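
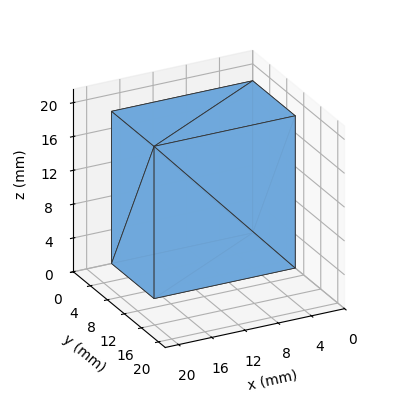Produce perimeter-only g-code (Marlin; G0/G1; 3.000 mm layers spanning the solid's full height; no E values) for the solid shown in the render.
Reading the render: the shape is a rectangular box, roughly 17 × 10 mm footprint and 18 mm tall (dimensions read to the nearest mm from the axis ticks). For the g-code, the solid's height is divided into equal slices at the stated Δz and each level perimeter traced with G1 moves after a G0 lift.

; perimeter-only toolpath
G21 ; units = mm
G90 ; absolute positioning
G28 ; home
; layer 1
G0 Z3.000
G0 X0.000 Y0.000
G1 X17.000 Y0.000
G1 X17.000 Y10.000
G1 X0.000 Y10.000
G1 X0.000 Y0.000
; layer 2
G0 Z6.000
G0 X0.000 Y0.000
G1 X17.000 Y0.000
G1 X17.000 Y10.000
G1 X0.000 Y10.000
G1 X0.000 Y0.000
; layer 3
G0 Z9.000
G0 X0.000 Y0.000
G1 X17.000 Y0.000
G1 X17.000 Y10.000
G1 X0.000 Y10.000
G1 X0.000 Y0.000
; layer 4
G0 Z12.000
G0 X0.000 Y0.000
G1 X17.000 Y0.000
G1 X17.000 Y10.000
G1 X0.000 Y10.000
G1 X0.000 Y0.000
; layer 5
G0 Z15.000
G0 X0.000 Y0.000
G1 X17.000 Y0.000
G1 X17.000 Y10.000
G1 X0.000 Y10.000
G1 X0.000 Y0.000
; layer 6
G0 Z18.000
G0 X0.000 Y0.000
G1 X17.000 Y0.000
G1 X17.000 Y10.000
G1 X0.000 Y10.000
G1 X0.000 Y0.000
M2 ; end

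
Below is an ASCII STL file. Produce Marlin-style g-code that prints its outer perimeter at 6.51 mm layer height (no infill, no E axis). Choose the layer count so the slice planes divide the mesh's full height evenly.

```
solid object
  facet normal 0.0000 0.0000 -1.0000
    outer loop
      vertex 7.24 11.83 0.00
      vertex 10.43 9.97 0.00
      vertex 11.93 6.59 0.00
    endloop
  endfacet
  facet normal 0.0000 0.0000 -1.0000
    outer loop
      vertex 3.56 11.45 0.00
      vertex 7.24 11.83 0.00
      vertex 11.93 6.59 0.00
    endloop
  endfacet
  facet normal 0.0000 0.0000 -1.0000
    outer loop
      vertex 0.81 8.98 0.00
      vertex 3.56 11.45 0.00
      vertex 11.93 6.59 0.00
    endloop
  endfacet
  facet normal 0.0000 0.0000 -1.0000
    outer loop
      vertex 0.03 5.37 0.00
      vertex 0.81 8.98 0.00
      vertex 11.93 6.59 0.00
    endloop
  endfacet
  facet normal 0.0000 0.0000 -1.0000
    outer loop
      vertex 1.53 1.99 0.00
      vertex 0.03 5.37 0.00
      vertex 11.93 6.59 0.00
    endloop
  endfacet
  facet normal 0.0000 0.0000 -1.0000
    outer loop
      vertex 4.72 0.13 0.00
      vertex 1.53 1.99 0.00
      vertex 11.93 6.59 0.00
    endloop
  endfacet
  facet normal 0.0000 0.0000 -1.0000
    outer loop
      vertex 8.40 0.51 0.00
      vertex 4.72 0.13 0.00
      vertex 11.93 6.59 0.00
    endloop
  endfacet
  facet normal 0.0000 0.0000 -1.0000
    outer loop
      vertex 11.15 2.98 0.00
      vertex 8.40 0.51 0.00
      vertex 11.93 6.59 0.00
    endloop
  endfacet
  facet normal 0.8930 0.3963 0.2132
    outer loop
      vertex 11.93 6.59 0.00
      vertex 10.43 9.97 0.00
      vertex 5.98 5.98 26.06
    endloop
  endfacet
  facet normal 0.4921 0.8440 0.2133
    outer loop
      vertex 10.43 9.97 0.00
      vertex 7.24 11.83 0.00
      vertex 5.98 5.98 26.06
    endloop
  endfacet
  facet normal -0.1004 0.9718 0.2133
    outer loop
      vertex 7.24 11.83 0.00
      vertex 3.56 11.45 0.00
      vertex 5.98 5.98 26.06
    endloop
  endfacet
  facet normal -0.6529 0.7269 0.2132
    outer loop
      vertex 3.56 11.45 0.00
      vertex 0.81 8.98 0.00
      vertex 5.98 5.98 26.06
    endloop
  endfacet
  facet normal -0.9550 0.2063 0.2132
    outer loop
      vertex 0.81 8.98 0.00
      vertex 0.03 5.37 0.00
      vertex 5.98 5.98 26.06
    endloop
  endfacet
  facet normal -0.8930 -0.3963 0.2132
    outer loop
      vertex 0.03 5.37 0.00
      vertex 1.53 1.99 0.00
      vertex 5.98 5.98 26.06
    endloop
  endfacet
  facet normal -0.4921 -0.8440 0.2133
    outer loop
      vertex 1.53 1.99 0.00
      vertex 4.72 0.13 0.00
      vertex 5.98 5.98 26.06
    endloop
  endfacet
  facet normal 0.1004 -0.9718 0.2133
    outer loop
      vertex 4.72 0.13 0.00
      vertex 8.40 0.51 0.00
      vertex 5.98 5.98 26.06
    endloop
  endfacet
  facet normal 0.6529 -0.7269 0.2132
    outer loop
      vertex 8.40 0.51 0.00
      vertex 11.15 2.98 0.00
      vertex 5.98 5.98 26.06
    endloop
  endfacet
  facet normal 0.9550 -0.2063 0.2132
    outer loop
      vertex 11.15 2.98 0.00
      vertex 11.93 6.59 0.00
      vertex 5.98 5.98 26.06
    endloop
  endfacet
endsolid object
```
; perimeter-only toolpath
G21 ; units = mm
G90 ; absolute positioning
G28 ; home
; layer 1
G0 Z6.51
G0 X10.44 Y6.44
G1 X9.32 Y8.97
G1 X6.92 Y10.37
G1 X4.17 Y10.08
G1 X2.10 Y8.23
G1 X1.52 Y5.52
G1 X2.64 Y2.99
G1 X5.04 Y1.59
G1 X7.80 Y1.88
G1 X9.86 Y3.73
G1 X10.44 Y6.44
; layer 2
G0 Z13.03
G0 X8.96 Y6.29
G1 X8.21 Y7.98
G1 X6.61 Y8.91
G1 X4.77 Y8.71
G1 X3.40 Y7.48
G1 X3.01 Y5.68
G1 X3.76 Y3.99
G1 X5.35 Y3.06
G1 X7.19 Y3.25
G1 X8.57 Y4.48
G1 X8.96 Y6.29
; layer 3
G0 Z19.54
G0 X7.47 Y6.13
G1 X7.09 Y6.98
G1 X6.29 Y7.44
G1 X5.38 Y7.35
G1 X4.69 Y6.73
G1 X4.49 Y5.83
G1 X4.87 Y4.98
G1 X5.67 Y4.52
G1 X6.59 Y4.61
G1 X7.27 Y5.23
G1 X7.47 Y6.13
M2 ; end

The solid is a regular 10-sided pyramid, base circumscribed radius ≈ 5.98 mm, apex at z ≈ 26.1 mm. Slicing at Δz = 6.51 mm — 4 equal slices spanning the solid's height, so layer i sits at z = i·h/4 — gives 3 non-empty perimeters. Each is a 10-segment closed polygon; G0 lifts to the layer z and rapids to the start vertex, then G1 traces the edges. The cross-section shrinks linearly with z (the slice at the apex is degenerate and omitted).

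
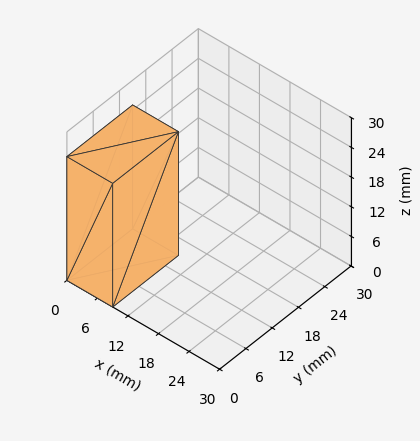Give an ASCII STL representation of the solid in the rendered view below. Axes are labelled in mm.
Reading the render: the shape is a rectangular box, roughly 9 × 15 mm footprint and 25 mm tall (dimensions read to the nearest mm from the axis ticks). For the STL, each face is triangulated and given an outward normal.

solid part
  facet normal 0.0000 0.0000 -1.0000
    outer loop
      vertex 9.000 15.000 0.000
      vertex 9.000 0.000 0.000
      vertex 0.000 0.000 0.000
    endloop
  endfacet
  facet normal 0.0000 0.0000 -1.0000
    outer loop
      vertex 0.000 15.000 0.000
      vertex 9.000 15.000 0.000
      vertex 0.000 0.000 0.000
    endloop
  endfacet
  facet normal 0.0000 0.0000 1.0000
    outer loop
      vertex 0.000 0.000 25.000
      vertex 9.000 0.000 25.000
      vertex 9.000 15.000 25.000
    endloop
  endfacet
  facet normal 0.0000 0.0000 1.0000
    outer loop
      vertex 0.000 0.000 25.000
      vertex 9.000 15.000 25.000
      vertex 0.000 15.000 25.000
    endloop
  endfacet
  facet normal 0.0000 -1.0000 0.0000
    outer loop
      vertex 0.000 0.000 0.000
      vertex 9.000 0.000 0.000
      vertex 9.000 0.000 25.000
    endloop
  endfacet
  facet normal 0.0000 -1.0000 0.0000
    outer loop
      vertex 0.000 0.000 0.000
      vertex 9.000 0.000 25.000
      vertex 0.000 0.000 25.000
    endloop
  endfacet
  facet normal 0.0000 1.0000 0.0000
    outer loop
      vertex 9.000 15.000 25.000
      vertex 9.000 15.000 0.000
      vertex 0.000 15.000 0.000
    endloop
  endfacet
  facet normal 0.0000 1.0000 0.0000
    outer loop
      vertex 0.000 15.000 25.000
      vertex 9.000 15.000 25.000
      vertex 0.000 15.000 0.000
    endloop
  endfacet
  facet normal -1.0000 0.0000 0.0000
    outer loop
      vertex 0.000 15.000 25.000
      vertex 0.000 15.000 0.000
      vertex 0.000 0.000 0.000
    endloop
  endfacet
  facet normal -1.0000 0.0000 0.0000
    outer loop
      vertex 0.000 0.000 25.000
      vertex 0.000 15.000 25.000
      vertex 0.000 0.000 0.000
    endloop
  endfacet
  facet normal 1.0000 0.0000 0.0000
    outer loop
      vertex 9.000 0.000 0.000
      vertex 9.000 15.000 0.000
      vertex 9.000 15.000 25.000
    endloop
  endfacet
  facet normal 1.0000 0.0000 0.0000
    outer loop
      vertex 9.000 0.000 0.000
      vertex 9.000 15.000 25.000
      vertex 9.000 0.000 25.000
    endloop
  endfacet
endsolid part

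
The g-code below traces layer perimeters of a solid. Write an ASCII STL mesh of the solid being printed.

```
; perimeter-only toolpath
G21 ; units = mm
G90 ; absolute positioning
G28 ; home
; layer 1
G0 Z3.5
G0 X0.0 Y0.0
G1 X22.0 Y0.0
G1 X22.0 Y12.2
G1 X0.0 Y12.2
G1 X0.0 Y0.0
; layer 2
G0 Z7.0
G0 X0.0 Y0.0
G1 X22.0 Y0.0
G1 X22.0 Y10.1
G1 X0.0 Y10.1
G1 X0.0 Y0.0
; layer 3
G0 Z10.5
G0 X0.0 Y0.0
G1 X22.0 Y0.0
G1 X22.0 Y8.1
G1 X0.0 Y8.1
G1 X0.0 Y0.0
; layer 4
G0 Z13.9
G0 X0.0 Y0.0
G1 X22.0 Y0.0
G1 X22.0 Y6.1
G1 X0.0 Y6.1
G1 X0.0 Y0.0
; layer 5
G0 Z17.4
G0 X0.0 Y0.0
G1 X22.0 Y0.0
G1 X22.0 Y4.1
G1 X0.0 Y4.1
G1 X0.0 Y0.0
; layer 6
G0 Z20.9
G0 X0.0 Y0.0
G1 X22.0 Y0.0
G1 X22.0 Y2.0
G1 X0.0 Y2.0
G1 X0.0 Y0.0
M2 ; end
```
solid part
  facet normal 0.0000 0.0000 -1.0000
    outer loop
      vertex 22.0 14.2 0.0
      vertex 22.0 0.0 0.0
      vertex 0.0 0.0 0.0
    endloop
  endfacet
  facet normal 0.0000 0.0000 -1.0000
    outer loop
      vertex 0.0 14.2 0.0
      vertex 22.0 14.2 0.0
      vertex 0.0 0.0 0.0
    endloop
  endfacet
  facet normal 0.0000 -1.0000 0.0000
    outer loop
      vertex 0.0 0.0 0.0
      vertex 22.0 0.0 0.0
      vertex 22.0 0.0 24.4
    endloop
  endfacet
  facet normal 0.0000 -1.0000 0.0000
    outer loop
      vertex 0.0 0.0 0.0
      vertex 22.0 0.0 24.4
      vertex 0.0 0.0 24.4
    endloop
  endfacet
  facet normal 0.0000 0.8643 0.5030
    outer loop
      vertex 0.0 0.0 24.4
      vertex 22.0 0.0 24.4
      vertex 22.0 14.2 0.0
    endloop
  endfacet
  facet normal 0.0000 0.8643 0.5030
    outer loop
      vertex 0.0 0.0 24.4
      vertex 22.0 14.2 0.0
      vertex 0.0 14.2 0.0
    endloop
  endfacet
  facet normal -1.0000 0.0000 0.0000
    outer loop
      vertex 0.0 0.0 24.4
      vertex 0.0 14.2 0.0
      vertex 0.0 0.0 0.0
    endloop
  endfacet
  facet normal 1.0000 0.0000 0.0000
    outer loop
      vertex 22.0 0.0 0.0
      vertex 22.0 14.2 0.0
      vertex 22.0 0.0 24.4
    endloop
  endfacet
endsolid part

The G0 Z moves step by Δz≈3.5 mm. The G1 loops shrink linearly with z, so the solid tapers from its base footprint up to z≈24.4. Closing with a flat bottom cap and the tapered top and triangulating gives 8 facets — a wedge (ramp): 22 × 14.2 mm base, rising to 24.4 mm along the y=0 edge and sloping linearly to z=0 at y=14.2.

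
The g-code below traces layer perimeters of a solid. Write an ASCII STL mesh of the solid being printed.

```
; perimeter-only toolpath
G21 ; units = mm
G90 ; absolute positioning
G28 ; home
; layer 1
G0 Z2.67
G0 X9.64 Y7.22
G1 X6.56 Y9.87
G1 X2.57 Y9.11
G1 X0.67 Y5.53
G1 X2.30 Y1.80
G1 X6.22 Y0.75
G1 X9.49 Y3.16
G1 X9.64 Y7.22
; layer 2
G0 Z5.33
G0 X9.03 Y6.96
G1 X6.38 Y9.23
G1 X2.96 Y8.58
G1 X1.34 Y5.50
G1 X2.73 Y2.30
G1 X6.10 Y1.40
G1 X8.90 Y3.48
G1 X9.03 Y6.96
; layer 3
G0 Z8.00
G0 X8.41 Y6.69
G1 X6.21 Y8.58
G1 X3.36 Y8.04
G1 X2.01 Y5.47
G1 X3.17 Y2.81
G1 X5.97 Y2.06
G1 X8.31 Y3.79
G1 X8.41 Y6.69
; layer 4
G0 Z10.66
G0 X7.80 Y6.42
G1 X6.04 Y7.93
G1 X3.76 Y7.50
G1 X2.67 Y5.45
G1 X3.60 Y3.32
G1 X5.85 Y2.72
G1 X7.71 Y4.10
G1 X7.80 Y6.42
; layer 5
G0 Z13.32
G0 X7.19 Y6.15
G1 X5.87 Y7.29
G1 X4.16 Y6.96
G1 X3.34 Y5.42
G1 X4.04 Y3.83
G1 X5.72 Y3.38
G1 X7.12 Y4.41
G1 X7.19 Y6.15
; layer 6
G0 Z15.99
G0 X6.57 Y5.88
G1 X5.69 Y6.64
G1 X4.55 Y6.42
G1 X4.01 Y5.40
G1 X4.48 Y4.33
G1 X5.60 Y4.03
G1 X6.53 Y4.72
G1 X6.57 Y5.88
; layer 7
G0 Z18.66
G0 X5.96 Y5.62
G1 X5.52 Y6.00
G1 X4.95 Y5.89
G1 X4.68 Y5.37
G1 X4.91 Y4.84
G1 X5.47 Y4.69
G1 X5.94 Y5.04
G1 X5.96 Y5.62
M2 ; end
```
solid part
  facet normal 0.0000 0.0000 -1.0000
    outer loop
      vertex 2.17 9.65 0.00
      vertex 6.73 10.52 0.00
      vertex 10.25 7.49 0.00
    endloop
  endfacet
  facet normal 0.0000 0.0000 -1.0000
    outer loop
      vertex 0.00 5.55 0.00
      vertex 2.17 9.65 0.00
      vertex 10.25 7.49 0.00
    endloop
  endfacet
  facet normal 0.0000 0.0000 -1.0000
    outer loop
      vertex 1.86 1.29 0.00
      vertex 0.00 5.55 0.00
      vertex 10.25 7.49 0.00
    endloop
  endfacet
  facet normal 0.0000 0.0000 -1.0000
    outer loop
      vertex 6.35 0.09 0.00
      vertex 1.86 1.29 0.00
      vertex 10.25 7.49 0.00
    endloop
  endfacet
  facet normal 0.0000 0.0000 -1.0000
    outer loop
      vertex 10.08 2.85 0.00
      vertex 6.35 0.09 0.00
      vertex 10.25 7.49 0.00
    endloop
  endfacet
  facet normal 0.6363 0.7392 0.2205
    outer loop
      vertex 10.25 7.49 0.00
      vertex 6.73 10.52 0.00
      vertex 5.35 5.35 21.32
    endloop
  endfacet
  facet normal -0.1828 0.9581 0.2205
    outer loop
      vertex 6.73 10.52 0.00
      vertex 2.17 9.65 0.00
      vertex 5.35 5.35 21.32
    endloop
  endfacet
  facet normal -0.8621 0.4563 0.2206
    outer loop
      vertex 2.17 9.65 0.00
      vertex 0.00 5.55 0.00
      vertex 5.35 5.35 21.32
    endloop
  endfacet
  facet normal -0.8939 -0.3903 0.2206
    outer loop
      vertex 0.00 5.55 0.00
      vertex 1.86 1.29 0.00
      vertex 5.35 5.35 21.32
    endloop
  endfacet
  facet normal -0.2518 -0.9423 0.2207
    outer loop
      vertex 1.86 1.29 0.00
      vertex 6.35 0.09 0.00
      vertex 5.35 5.35 21.32
    endloop
  endfacet
  facet normal 0.5802 -0.7840 0.2206
    outer loop
      vertex 6.35 0.09 0.00
      vertex 10.08 2.85 0.00
      vertex 5.35 5.35 21.32
    endloop
  endfacet
  facet normal 0.9747 -0.0357 0.2204
    outer loop
      vertex 10.08 2.85 0.00
      vertex 10.25 7.49 0.00
      vertex 5.35 5.35 21.32
    endloop
  endfacet
endsolid part

The G0 Z moves step by Δz≈2.67 mm. The G1 loops shrink linearly with z, so the solid tapers from its base footprint up to z≈21.3. Closing with a flat bottom cap and the tapered top and triangulating gives 12 facets — a regular 7-sided pyramid, base circumscribed radius ≈ 5.35 mm, apex at z ≈ 21.3 mm.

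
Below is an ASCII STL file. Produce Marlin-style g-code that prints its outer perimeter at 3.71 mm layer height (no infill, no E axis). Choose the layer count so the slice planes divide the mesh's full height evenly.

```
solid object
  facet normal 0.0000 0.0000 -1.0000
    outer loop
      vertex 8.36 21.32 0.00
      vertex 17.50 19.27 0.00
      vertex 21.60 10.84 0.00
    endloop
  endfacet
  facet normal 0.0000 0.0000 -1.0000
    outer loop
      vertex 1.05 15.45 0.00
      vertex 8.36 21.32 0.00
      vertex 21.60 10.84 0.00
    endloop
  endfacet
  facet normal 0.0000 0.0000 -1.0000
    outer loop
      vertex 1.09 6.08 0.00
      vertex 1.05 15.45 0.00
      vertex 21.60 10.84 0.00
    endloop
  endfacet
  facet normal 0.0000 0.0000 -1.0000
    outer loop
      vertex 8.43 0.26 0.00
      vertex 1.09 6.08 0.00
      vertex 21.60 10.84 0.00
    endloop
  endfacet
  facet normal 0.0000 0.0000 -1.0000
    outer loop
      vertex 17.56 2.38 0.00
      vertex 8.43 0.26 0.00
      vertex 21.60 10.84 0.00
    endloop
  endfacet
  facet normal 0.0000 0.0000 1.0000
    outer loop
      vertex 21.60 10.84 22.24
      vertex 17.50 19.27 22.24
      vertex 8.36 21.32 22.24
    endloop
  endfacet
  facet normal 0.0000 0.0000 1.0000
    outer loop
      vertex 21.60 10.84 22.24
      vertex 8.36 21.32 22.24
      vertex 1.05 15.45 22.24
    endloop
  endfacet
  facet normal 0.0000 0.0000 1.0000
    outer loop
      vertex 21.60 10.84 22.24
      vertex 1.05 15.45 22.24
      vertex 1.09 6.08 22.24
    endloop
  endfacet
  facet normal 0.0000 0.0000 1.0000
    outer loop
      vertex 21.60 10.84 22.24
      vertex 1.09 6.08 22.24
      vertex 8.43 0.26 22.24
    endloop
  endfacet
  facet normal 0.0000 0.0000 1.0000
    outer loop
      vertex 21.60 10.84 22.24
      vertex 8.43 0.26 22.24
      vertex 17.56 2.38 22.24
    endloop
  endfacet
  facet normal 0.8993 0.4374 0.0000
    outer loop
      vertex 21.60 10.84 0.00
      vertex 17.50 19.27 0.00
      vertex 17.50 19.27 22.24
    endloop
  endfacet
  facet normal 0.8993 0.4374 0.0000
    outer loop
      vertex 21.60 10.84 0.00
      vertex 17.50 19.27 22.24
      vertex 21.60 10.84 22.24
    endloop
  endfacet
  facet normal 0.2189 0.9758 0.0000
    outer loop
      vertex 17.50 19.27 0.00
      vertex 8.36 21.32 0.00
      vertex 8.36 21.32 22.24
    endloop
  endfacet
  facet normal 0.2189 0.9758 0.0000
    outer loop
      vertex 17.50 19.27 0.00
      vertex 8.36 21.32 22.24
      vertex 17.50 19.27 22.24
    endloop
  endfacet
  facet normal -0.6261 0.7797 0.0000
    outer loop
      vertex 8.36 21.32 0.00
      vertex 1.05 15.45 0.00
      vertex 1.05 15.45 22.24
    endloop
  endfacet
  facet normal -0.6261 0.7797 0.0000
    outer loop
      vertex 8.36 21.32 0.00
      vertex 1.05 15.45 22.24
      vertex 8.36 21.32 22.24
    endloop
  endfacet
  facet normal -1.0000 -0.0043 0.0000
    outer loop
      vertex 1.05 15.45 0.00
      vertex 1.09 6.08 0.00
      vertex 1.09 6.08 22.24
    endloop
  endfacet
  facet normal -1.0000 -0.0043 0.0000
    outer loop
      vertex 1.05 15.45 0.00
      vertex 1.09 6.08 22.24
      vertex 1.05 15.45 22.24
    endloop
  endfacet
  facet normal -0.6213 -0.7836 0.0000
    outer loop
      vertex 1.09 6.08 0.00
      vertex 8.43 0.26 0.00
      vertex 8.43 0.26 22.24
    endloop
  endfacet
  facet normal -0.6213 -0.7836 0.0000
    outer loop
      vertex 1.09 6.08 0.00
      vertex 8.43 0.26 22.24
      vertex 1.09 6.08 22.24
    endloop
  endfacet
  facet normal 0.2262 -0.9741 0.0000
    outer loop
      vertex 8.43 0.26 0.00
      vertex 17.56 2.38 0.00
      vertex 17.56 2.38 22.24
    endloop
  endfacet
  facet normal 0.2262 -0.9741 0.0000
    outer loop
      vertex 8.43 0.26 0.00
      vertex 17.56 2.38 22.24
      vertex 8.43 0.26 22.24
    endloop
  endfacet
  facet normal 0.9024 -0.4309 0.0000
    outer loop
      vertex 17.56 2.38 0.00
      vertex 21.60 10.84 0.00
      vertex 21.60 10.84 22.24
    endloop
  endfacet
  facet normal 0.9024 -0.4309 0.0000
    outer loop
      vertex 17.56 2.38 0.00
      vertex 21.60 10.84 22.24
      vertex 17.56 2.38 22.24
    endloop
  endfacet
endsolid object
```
; perimeter-only toolpath
G21 ; units = mm
G90 ; absolute positioning
G28 ; home
; layer 1
G0 Z3.71
G0 X21.60 Y10.84
G1 X17.50 Y19.27
G1 X8.36 Y21.32
G1 X1.05 Y15.45
G1 X1.09 Y6.08
G1 X8.43 Y0.26
G1 X17.56 Y2.38
G1 X21.60 Y10.84
; layer 2
G0 Z7.41
G0 X21.60 Y10.84
G1 X17.50 Y19.27
G1 X8.36 Y21.32
G1 X1.05 Y15.45
G1 X1.09 Y6.08
G1 X8.43 Y0.26
G1 X17.56 Y2.38
G1 X21.60 Y10.84
; layer 3
G0 Z11.12
G0 X21.60 Y10.84
G1 X17.50 Y19.27
G1 X8.36 Y21.32
G1 X1.05 Y15.45
G1 X1.09 Y6.08
G1 X8.43 Y0.26
G1 X17.56 Y2.38
G1 X21.60 Y10.84
; layer 4
G0 Z14.83
G0 X21.60 Y10.84
G1 X17.50 Y19.27
G1 X8.36 Y21.32
G1 X1.05 Y15.45
G1 X1.09 Y6.08
G1 X8.43 Y0.26
G1 X17.56 Y2.38
G1 X21.60 Y10.84
; layer 5
G0 Z18.53
G0 X21.60 Y10.84
G1 X17.50 Y19.27
G1 X8.36 Y21.32
G1 X1.05 Y15.45
G1 X1.09 Y6.08
G1 X8.43 Y0.26
G1 X17.56 Y2.38
G1 X21.60 Y10.84
; layer 6
G0 Z22.24
G0 X21.60 Y10.84
G1 X17.50 Y19.27
G1 X8.36 Y21.32
G1 X1.05 Y15.45
G1 X1.09 Y6.08
G1 X8.43 Y0.26
G1 X17.56 Y2.38
G1 X21.60 Y10.84
M2 ; end

The solid is a regular 7-sided prism (a cylinder approximated with 7 flat sides), circumscribed radius ≈ 10.8 mm, height ≈ 22.2 mm. Slicing at Δz = 3.71 mm — 6 equal slices spanning the solid's height, so layer i sits at z = i·h/6 — gives 6 non-empty perimeters. Each is a 7-segment closed polygon; G0 lifts to the layer z and rapids to the start vertex, then G1 traces the edges.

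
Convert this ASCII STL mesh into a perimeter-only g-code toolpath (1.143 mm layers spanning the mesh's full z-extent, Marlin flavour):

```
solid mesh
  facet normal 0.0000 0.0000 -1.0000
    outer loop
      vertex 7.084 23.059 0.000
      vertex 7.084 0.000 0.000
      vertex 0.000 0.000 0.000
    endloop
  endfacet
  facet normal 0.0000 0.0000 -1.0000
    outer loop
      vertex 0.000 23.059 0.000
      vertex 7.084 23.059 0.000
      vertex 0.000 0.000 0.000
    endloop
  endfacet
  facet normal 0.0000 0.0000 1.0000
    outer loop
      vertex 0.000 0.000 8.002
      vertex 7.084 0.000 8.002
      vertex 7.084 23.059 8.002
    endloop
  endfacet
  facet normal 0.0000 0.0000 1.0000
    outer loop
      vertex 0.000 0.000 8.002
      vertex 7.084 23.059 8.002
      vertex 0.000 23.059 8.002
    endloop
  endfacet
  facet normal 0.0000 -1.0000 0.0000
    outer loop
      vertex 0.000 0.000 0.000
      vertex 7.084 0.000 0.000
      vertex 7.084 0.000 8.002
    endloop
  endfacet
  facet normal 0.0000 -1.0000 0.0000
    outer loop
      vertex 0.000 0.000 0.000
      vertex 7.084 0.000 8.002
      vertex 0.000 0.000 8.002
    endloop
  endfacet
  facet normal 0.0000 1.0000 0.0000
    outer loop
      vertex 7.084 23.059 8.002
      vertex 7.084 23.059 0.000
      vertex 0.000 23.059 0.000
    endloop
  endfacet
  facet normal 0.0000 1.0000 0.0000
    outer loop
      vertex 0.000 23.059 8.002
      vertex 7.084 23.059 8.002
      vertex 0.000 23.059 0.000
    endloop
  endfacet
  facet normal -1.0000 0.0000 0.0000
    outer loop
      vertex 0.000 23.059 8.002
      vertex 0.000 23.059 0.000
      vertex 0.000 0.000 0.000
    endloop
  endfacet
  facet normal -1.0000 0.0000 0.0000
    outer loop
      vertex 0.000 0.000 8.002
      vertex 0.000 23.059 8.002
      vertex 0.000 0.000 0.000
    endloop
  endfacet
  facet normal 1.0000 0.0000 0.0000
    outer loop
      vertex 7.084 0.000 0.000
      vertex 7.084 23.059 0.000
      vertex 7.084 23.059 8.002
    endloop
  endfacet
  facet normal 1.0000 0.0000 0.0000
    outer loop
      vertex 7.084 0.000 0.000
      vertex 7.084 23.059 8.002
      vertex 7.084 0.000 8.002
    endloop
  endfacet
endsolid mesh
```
; perimeter-only toolpath
G21 ; units = mm
G90 ; absolute positioning
G28 ; home
; layer 1
G0 Z1.143
G0 X0.000 Y0.000
G1 X7.084 Y0.000
G1 X7.084 Y23.059
G1 X0.000 Y23.059
G1 X0.000 Y0.000
; layer 2
G0 Z2.286
G0 X0.000 Y0.000
G1 X7.084 Y0.000
G1 X7.084 Y23.059
G1 X0.000 Y23.059
G1 X0.000 Y0.000
; layer 3
G0 Z3.429
G0 X0.000 Y0.000
G1 X7.084 Y0.000
G1 X7.084 Y23.059
G1 X0.000 Y23.059
G1 X0.000 Y0.000
; layer 4
G0 Z4.573
G0 X0.000 Y0.000
G1 X7.084 Y0.000
G1 X7.084 Y23.059
G1 X0.000 Y23.059
G1 X0.000 Y0.000
; layer 5
G0 Z5.716
G0 X0.000 Y0.000
G1 X7.084 Y0.000
G1 X7.084 Y23.059
G1 X0.000 Y23.059
G1 X0.000 Y0.000
; layer 6
G0 Z6.859
G0 X0.000 Y0.000
G1 X7.084 Y0.000
G1 X7.084 Y23.059
G1 X0.000 Y23.059
G1 X0.000 Y0.000
; layer 7
G0 Z8.002
G0 X0.000 Y0.000
G1 X7.084 Y0.000
G1 X7.084 Y23.059
G1 X0.000 Y23.059
G1 X0.000 Y0.000
M2 ; end

The solid is a rectangular box, roughly 7.08 × 23.1 mm footprint and 8 mm tall. Slicing at Δz = 1.143 mm — 7 equal slices spanning the solid's height, so layer i sits at z = i·h/7 — gives 7 non-empty perimeters. Each is a 4-segment closed polygon; G0 lifts to the layer z and rapids to the start vertex, then G1 traces the edges.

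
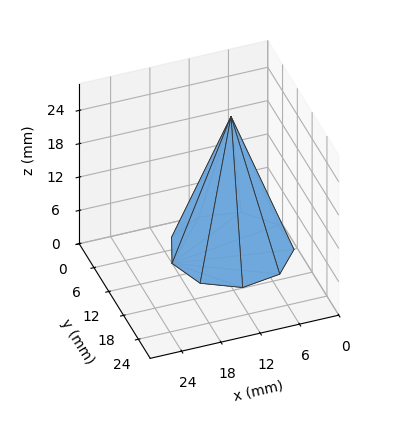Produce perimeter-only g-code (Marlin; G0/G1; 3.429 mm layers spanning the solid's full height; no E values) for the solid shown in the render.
Reading the render: the shape is a regular 9-sided pyramid, base circumscribed radius ≈ 9 mm, apex at z ≈ 24 mm (dimensions read to the nearest mm from the axis ticks). For the g-code, the solid's height is divided into equal slices at the stated Δz and each level perimeter traced with G1 moves after a G0 lift.

; perimeter-only toolpath
G21 ; units = mm
G90 ; absolute positioning
G28 ; home
; layer 1
G0 Z3.429
G0 X16.714 Y9.000
G1 X14.909 Y13.959
G1 X10.340 Y16.597
G1 X5.143 Y15.681
G1 X1.751 Y11.638
G1 X1.751 Y6.362
G1 X5.143 Y2.319
G1 X10.340 Y1.403
G1 X14.909 Y4.041
G1 X16.714 Y9.000
; layer 2
G0 Z6.857
G0 X15.429 Y9.000
G1 X13.924 Y13.132
G1 X10.116 Y15.331
G1 X5.786 Y14.567
G1 X2.959 Y11.199
G1 X2.959 Y6.801
G1 X5.786 Y3.433
G1 X10.116 Y2.669
G1 X13.924 Y4.868
G1 X15.429 Y9.000
; layer 3
G0 Z10.286
G0 X14.143 Y9.000
G1 X12.939 Y12.306
G1 X9.893 Y14.065
G1 X6.429 Y13.454
G1 X4.167 Y10.759
G1 X4.167 Y7.241
G1 X6.429 Y4.546
G1 X9.893 Y3.935
G1 X12.939 Y5.694
G1 X14.143 Y9.000
; layer 4
G0 Z13.714
G0 X12.857 Y9.000
G1 X11.955 Y11.479
G1 X9.670 Y12.798
G1 X7.071 Y12.340
G1 X5.376 Y10.319
G1 X5.376 Y7.681
G1 X7.071 Y5.660
G1 X9.670 Y5.202
G1 X11.955 Y6.521
G1 X12.857 Y9.000
; layer 5
G0 Z17.143
G0 X11.571 Y9.000
G1 X10.970 Y10.653
G1 X9.447 Y11.532
G1 X7.714 Y11.227
G1 X6.584 Y9.879
G1 X6.584 Y8.121
G1 X7.714 Y6.773
G1 X9.447 Y6.468
G1 X10.970 Y7.347
G1 X11.571 Y9.000
; layer 6
G0 Z20.571
G0 X10.286 Y9.000
G1 X9.985 Y9.826
G1 X9.223 Y10.266
G1 X8.357 Y10.113
G1 X7.792 Y9.440
G1 X7.792 Y8.560
G1 X8.357 Y7.887
G1 X9.223 Y7.734
G1 X9.985 Y8.174
G1 X10.286 Y9.000
M2 ; end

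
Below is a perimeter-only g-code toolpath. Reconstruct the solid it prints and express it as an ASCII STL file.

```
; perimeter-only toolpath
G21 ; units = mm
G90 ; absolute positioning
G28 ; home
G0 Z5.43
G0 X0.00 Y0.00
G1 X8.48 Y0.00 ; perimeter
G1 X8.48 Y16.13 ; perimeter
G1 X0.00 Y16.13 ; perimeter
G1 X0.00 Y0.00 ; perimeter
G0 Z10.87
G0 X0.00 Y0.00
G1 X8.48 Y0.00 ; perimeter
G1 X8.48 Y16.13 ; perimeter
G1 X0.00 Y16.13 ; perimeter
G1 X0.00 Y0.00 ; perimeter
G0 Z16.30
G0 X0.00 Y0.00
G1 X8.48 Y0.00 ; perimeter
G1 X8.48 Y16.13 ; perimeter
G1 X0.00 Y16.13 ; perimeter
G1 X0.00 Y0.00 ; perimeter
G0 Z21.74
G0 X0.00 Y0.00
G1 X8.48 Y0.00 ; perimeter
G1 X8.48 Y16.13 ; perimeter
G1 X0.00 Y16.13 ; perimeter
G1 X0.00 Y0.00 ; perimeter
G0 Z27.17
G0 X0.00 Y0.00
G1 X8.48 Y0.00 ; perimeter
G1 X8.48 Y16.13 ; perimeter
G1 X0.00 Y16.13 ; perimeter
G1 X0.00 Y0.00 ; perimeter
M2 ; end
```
solid part
  facet normal 0.0000 0.0000 -1.0000
    outer loop
      vertex 8.48 16.13 0.00
      vertex 8.48 0.00 0.00
      vertex 0.00 0.00 0.00
    endloop
  endfacet
  facet normal 0.0000 0.0000 -1.0000
    outer loop
      vertex 0.00 16.13 0.00
      vertex 8.48 16.13 0.00
      vertex 0.00 0.00 0.00
    endloop
  endfacet
  facet normal 0.0000 0.0000 1.0000
    outer loop
      vertex 0.00 0.00 27.17
      vertex 8.48 0.00 27.17
      vertex 8.48 16.13 27.17
    endloop
  endfacet
  facet normal 0.0000 0.0000 1.0000
    outer loop
      vertex 0.00 0.00 27.17
      vertex 8.48 16.13 27.17
      vertex 0.00 16.13 27.17
    endloop
  endfacet
  facet normal 0.0000 -1.0000 0.0000
    outer loop
      vertex 0.00 0.00 0.00
      vertex 8.48 0.00 0.00
      vertex 8.48 0.00 27.17
    endloop
  endfacet
  facet normal 0.0000 -1.0000 0.0000
    outer loop
      vertex 0.00 0.00 0.00
      vertex 8.48 0.00 27.17
      vertex 0.00 0.00 27.17
    endloop
  endfacet
  facet normal 0.0000 1.0000 0.0000
    outer loop
      vertex 8.48 16.13 27.17
      vertex 8.48 16.13 0.00
      vertex 0.00 16.13 0.00
    endloop
  endfacet
  facet normal 0.0000 1.0000 0.0000
    outer loop
      vertex 0.00 16.13 27.17
      vertex 8.48 16.13 27.17
      vertex 0.00 16.13 0.00
    endloop
  endfacet
  facet normal -1.0000 0.0000 0.0000
    outer loop
      vertex 0.00 16.13 27.17
      vertex 0.00 16.13 0.00
      vertex 0.00 0.00 0.00
    endloop
  endfacet
  facet normal -1.0000 0.0000 0.0000
    outer loop
      vertex 0.00 0.00 27.17
      vertex 0.00 16.13 27.17
      vertex 0.00 0.00 0.00
    endloop
  endfacet
  facet normal 1.0000 0.0000 0.0000
    outer loop
      vertex 8.48 0.00 0.00
      vertex 8.48 16.13 0.00
      vertex 8.48 16.13 27.17
    endloop
  endfacet
  facet normal 1.0000 0.0000 0.0000
    outer loop
      vertex 8.48 0.00 0.00
      vertex 8.48 16.13 27.17
      vertex 8.48 0.00 27.17
    endloop
  endfacet
endsolid part

The G0 Z moves step by Δz≈5.43 mm. Every layer's G1 loop is the same polygon, so the solid is a straight extrusion of it from z=0 to z≈27.2. Closing with flat bottom and top caps and triangulating gives 12 facets — a rectangular box, roughly 8.48 × 16.1 mm footprint and 27.2 mm tall.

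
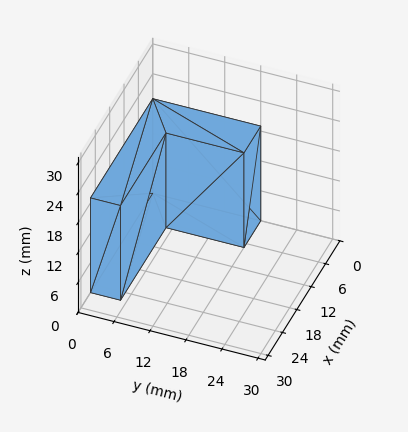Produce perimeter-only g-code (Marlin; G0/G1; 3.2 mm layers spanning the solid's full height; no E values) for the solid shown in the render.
Reading the render: the shape is an L-shaped prism: outer 26 × 18 mm, arm thicknesses ≈ 5 mm (horizontal) and 7 mm (vertical), extruded 19 mm in z (dimensions read to the nearest mm from the axis ticks). For the g-code, the solid's height is divided into equal slices at the stated Δz and each level perimeter traced with G1 moves after a G0 lift.

; perimeter-only toolpath
G21 ; units = mm
G90 ; absolute positioning
G28 ; home
; layer 1
G0 Z3.2
G0 X0.0 Y0.0
G1 X26.0 Y0.0
G1 X26.0 Y5.0
G1 X7.0 Y5.0
G1 X7.0 Y18.0
G1 X0.0 Y18.0
G1 X0.0 Y0.0
; layer 2
G0 Z6.3
G0 X0.0 Y0.0
G1 X26.0 Y0.0
G1 X26.0 Y5.0
G1 X7.0 Y5.0
G1 X7.0 Y18.0
G1 X0.0 Y18.0
G1 X0.0 Y0.0
; layer 3
G0 Z9.5
G0 X0.0 Y0.0
G1 X26.0 Y0.0
G1 X26.0 Y5.0
G1 X7.0 Y5.0
G1 X7.0 Y18.0
G1 X0.0 Y18.0
G1 X0.0 Y0.0
; layer 4
G0 Z12.7
G0 X0.0 Y0.0
G1 X26.0 Y0.0
G1 X26.0 Y5.0
G1 X7.0 Y5.0
G1 X7.0 Y18.0
G1 X0.0 Y18.0
G1 X0.0 Y0.0
; layer 5
G0 Z15.8
G0 X0.0 Y0.0
G1 X26.0 Y0.0
G1 X26.0 Y5.0
G1 X7.0 Y5.0
G1 X7.0 Y18.0
G1 X0.0 Y18.0
G1 X0.0 Y0.0
; layer 6
G0 Z19.0
G0 X0.0 Y0.0
G1 X26.0 Y0.0
G1 X26.0 Y5.0
G1 X7.0 Y5.0
G1 X7.0 Y18.0
G1 X0.0 Y18.0
G1 X0.0 Y0.0
M2 ; end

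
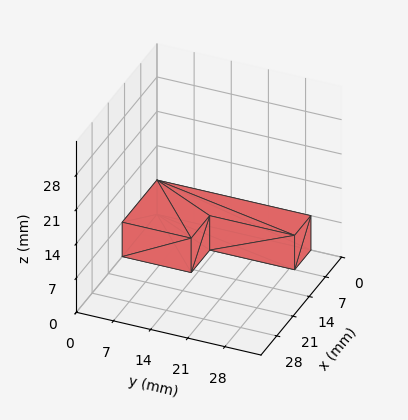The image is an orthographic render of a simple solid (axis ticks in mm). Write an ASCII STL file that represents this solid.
Reading the render: the shape is an L-shaped prism: outer 15 × 29 mm, arm thicknesses ≈ 13 mm (horizontal) and 7 mm (vertical), extruded 7 mm in z (dimensions read to the nearest mm from the axis ticks). For the STL, each face is triangulated and given an outward normal.

solid part
  facet normal 0.0000 0.0000 -1.0000
    outer loop
      vertex 15.000 13.000 0.000
      vertex 15.000 0.000 0.000
      vertex 0.000 0.000 0.000
    endloop
  endfacet
  facet normal 0.0000 0.0000 -1.0000
    outer loop
      vertex 7.000 13.000 0.000
      vertex 15.000 13.000 0.000
      vertex 0.000 0.000 0.000
    endloop
  endfacet
  facet normal 0.0000 0.0000 -1.0000
    outer loop
      vertex 7.000 29.000 0.000
      vertex 7.000 13.000 0.000
      vertex 0.000 0.000 0.000
    endloop
  endfacet
  facet normal 0.0000 0.0000 -1.0000
    outer loop
      vertex 0.000 29.000 0.000
      vertex 7.000 29.000 0.000
      vertex 0.000 0.000 0.000
    endloop
  endfacet
  facet normal 0.0000 0.0000 1.0000
    outer loop
      vertex 0.000 0.000 7.000
      vertex 15.000 0.000 7.000
      vertex 15.000 13.000 7.000
    endloop
  endfacet
  facet normal 0.0000 0.0000 1.0000
    outer loop
      vertex 0.000 0.000 7.000
      vertex 15.000 13.000 7.000
      vertex 7.000 13.000 7.000
    endloop
  endfacet
  facet normal 0.0000 0.0000 1.0000
    outer loop
      vertex 0.000 0.000 7.000
      vertex 7.000 13.000 7.000
      vertex 7.000 29.000 7.000
    endloop
  endfacet
  facet normal 0.0000 0.0000 1.0000
    outer loop
      vertex 0.000 0.000 7.000
      vertex 7.000 29.000 7.000
      vertex 0.000 29.000 7.000
    endloop
  endfacet
  facet normal 0.0000 -1.0000 0.0000
    outer loop
      vertex 0.000 0.000 0.000
      vertex 15.000 0.000 0.000
      vertex 15.000 0.000 7.000
    endloop
  endfacet
  facet normal 0.0000 -1.0000 0.0000
    outer loop
      vertex 0.000 0.000 0.000
      vertex 15.000 0.000 7.000
      vertex 0.000 0.000 7.000
    endloop
  endfacet
  facet normal 1.0000 0.0000 0.0000
    outer loop
      vertex 15.000 0.000 0.000
      vertex 15.000 13.000 0.000
      vertex 15.000 13.000 7.000
    endloop
  endfacet
  facet normal 1.0000 0.0000 0.0000
    outer loop
      vertex 15.000 0.000 0.000
      vertex 15.000 13.000 7.000
      vertex 15.000 0.000 7.000
    endloop
  endfacet
  facet normal 0.0000 1.0000 0.0000
    outer loop
      vertex 15.000 13.000 0.000
      vertex 7.000 13.000 0.000
      vertex 7.000 13.000 7.000
    endloop
  endfacet
  facet normal 0.0000 1.0000 0.0000
    outer loop
      vertex 15.000 13.000 0.000
      vertex 7.000 13.000 7.000
      vertex 15.000 13.000 7.000
    endloop
  endfacet
  facet normal 1.0000 0.0000 0.0000
    outer loop
      vertex 7.000 13.000 0.000
      vertex 7.000 29.000 0.000
      vertex 7.000 29.000 7.000
    endloop
  endfacet
  facet normal 1.0000 0.0000 0.0000
    outer loop
      vertex 7.000 13.000 0.000
      vertex 7.000 29.000 7.000
      vertex 7.000 13.000 7.000
    endloop
  endfacet
  facet normal 0.0000 1.0000 0.0000
    outer loop
      vertex 7.000 29.000 0.000
      vertex 0.000 29.000 0.000
      vertex 0.000 29.000 7.000
    endloop
  endfacet
  facet normal 0.0000 1.0000 0.0000
    outer loop
      vertex 7.000 29.000 0.000
      vertex 0.000 29.000 7.000
      vertex 7.000 29.000 7.000
    endloop
  endfacet
  facet normal -1.0000 0.0000 0.0000
    outer loop
      vertex 0.000 29.000 0.000
      vertex 0.000 0.000 0.000
      vertex 0.000 0.000 7.000
    endloop
  endfacet
  facet normal -1.0000 0.0000 0.0000
    outer loop
      vertex 0.000 29.000 0.000
      vertex 0.000 0.000 7.000
      vertex 0.000 29.000 7.000
    endloop
  endfacet
endsolid part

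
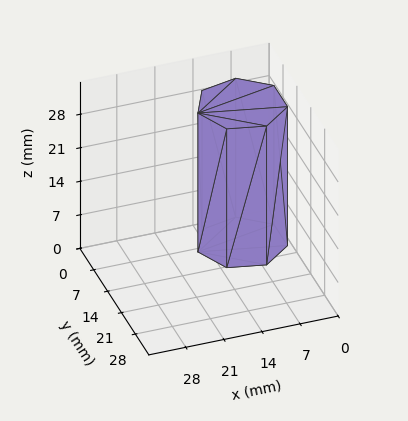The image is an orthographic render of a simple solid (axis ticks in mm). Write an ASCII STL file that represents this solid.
Reading the render: the shape is a regular 7-sided prism (a cylinder approximated with 7 flat sides), circumscribed radius ≈ 8 mm, height ≈ 29 mm (dimensions read to the nearest mm from the axis ticks). For the STL, each face is triangulated and given an outward normal.

solid part
  facet normal 0.0000 0.0000 -1.0000
    outer loop
      vertex 6.22 15.80 0.00
      vertex 12.99 14.25 0.00
      vertex 16.00 8.00 0.00
    endloop
  endfacet
  facet normal 0.0000 0.0000 -1.0000
    outer loop
      vertex 0.79 11.47 0.00
      vertex 6.22 15.80 0.00
      vertex 16.00 8.00 0.00
    endloop
  endfacet
  facet normal 0.0000 0.0000 -1.0000
    outer loop
      vertex 0.79 4.53 0.00
      vertex 0.79 11.47 0.00
      vertex 16.00 8.00 0.00
    endloop
  endfacet
  facet normal 0.0000 0.0000 -1.0000
    outer loop
      vertex 6.22 0.20 0.00
      vertex 0.79 4.53 0.00
      vertex 16.00 8.00 0.00
    endloop
  endfacet
  facet normal 0.0000 0.0000 -1.0000
    outer loop
      vertex 12.99 1.75 0.00
      vertex 6.22 0.20 0.00
      vertex 16.00 8.00 0.00
    endloop
  endfacet
  facet normal 0.0000 0.0000 1.0000
    outer loop
      vertex 16.00 8.00 29.00
      vertex 12.99 14.25 29.00
      vertex 6.22 15.80 29.00
    endloop
  endfacet
  facet normal 0.0000 0.0000 1.0000
    outer loop
      vertex 16.00 8.00 29.00
      vertex 6.22 15.80 29.00
      vertex 0.79 11.47 29.00
    endloop
  endfacet
  facet normal 0.0000 0.0000 1.0000
    outer loop
      vertex 16.00 8.00 29.00
      vertex 0.79 11.47 29.00
      vertex 0.79 4.53 29.00
    endloop
  endfacet
  facet normal 0.0000 0.0000 1.0000
    outer loop
      vertex 16.00 8.00 29.00
      vertex 0.79 4.53 29.00
      vertex 6.22 0.20 29.00
    endloop
  endfacet
  facet normal 0.0000 0.0000 1.0000
    outer loop
      vertex 16.00 8.00 29.00
      vertex 6.22 0.20 29.00
      vertex 12.99 1.75 29.00
    endloop
  endfacet
  facet normal 0.9010 0.4339 0.0000
    outer loop
      vertex 16.00 8.00 0.00
      vertex 12.99 14.25 0.00
      vertex 12.99 14.25 29.00
    endloop
  endfacet
  facet normal 0.9010 0.4339 0.0000
    outer loop
      vertex 16.00 8.00 0.00
      vertex 12.99 14.25 29.00
      vertex 16.00 8.00 29.00
    endloop
  endfacet
  facet normal 0.2232 0.9748 0.0000
    outer loop
      vertex 12.99 14.25 0.00
      vertex 6.22 15.80 0.00
      vertex 6.22 15.80 29.00
    endloop
  endfacet
  facet normal 0.2232 0.9748 0.0000
    outer loop
      vertex 12.99 14.25 0.00
      vertex 6.22 15.80 29.00
      vertex 12.99 14.25 29.00
    endloop
  endfacet
  facet normal -0.6235 0.7819 0.0000
    outer loop
      vertex 6.22 15.80 0.00
      vertex 0.79 11.47 0.00
      vertex 0.79 11.47 29.00
    endloop
  endfacet
  facet normal -0.6235 0.7819 0.0000
    outer loop
      vertex 6.22 15.80 0.00
      vertex 0.79 11.47 29.00
      vertex 6.22 15.80 29.00
    endloop
  endfacet
  facet normal -1.0000 0.0000 0.0000
    outer loop
      vertex 0.79 11.47 0.00
      vertex 0.79 4.53 0.00
      vertex 0.79 4.53 29.00
    endloop
  endfacet
  facet normal -1.0000 0.0000 0.0000
    outer loop
      vertex 0.79 11.47 0.00
      vertex 0.79 4.53 29.00
      vertex 0.79 11.47 29.00
    endloop
  endfacet
  facet normal -0.6235 -0.7819 0.0000
    outer loop
      vertex 0.79 4.53 0.00
      vertex 6.22 0.20 0.00
      vertex 6.22 0.20 29.00
    endloop
  endfacet
  facet normal -0.6235 -0.7819 0.0000
    outer loop
      vertex 0.79 4.53 0.00
      vertex 6.22 0.20 29.00
      vertex 0.79 4.53 29.00
    endloop
  endfacet
  facet normal 0.2232 -0.9748 0.0000
    outer loop
      vertex 6.22 0.20 0.00
      vertex 12.99 1.75 0.00
      vertex 12.99 1.75 29.00
    endloop
  endfacet
  facet normal 0.2232 -0.9748 0.0000
    outer loop
      vertex 6.22 0.20 0.00
      vertex 12.99 1.75 29.00
      vertex 6.22 0.20 29.00
    endloop
  endfacet
  facet normal 0.9010 -0.4339 0.0000
    outer loop
      vertex 12.99 1.75 0.00
      vertex 16.00 8.00 0.00
      vertex 16.00 8.00 29.00
    endloop
  endfacet
  facet normal 0.9010 -0.4339 0.0000
    outer loop
      vertex 12.99 1.75 0.00
      vertex 16.00 8.00 29.00
      vertex 12.99 1.75 29.00
    endloop
  endfacet
endsolid part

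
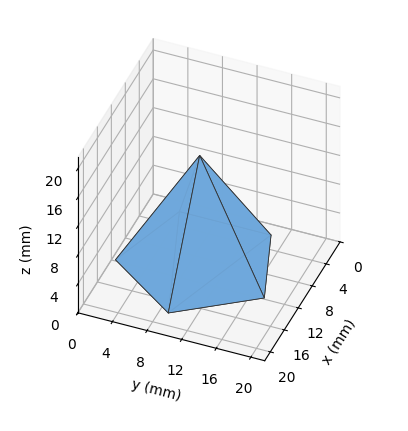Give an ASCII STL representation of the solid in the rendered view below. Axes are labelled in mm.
Reading the render: the shape is a regular 5-sided pyramid, base circumscribed radius ≈ 9 mm, apex at z ≈ 15 mm (dimensions read to the nearest mm from the axis ticks). For the STL, each face is triangulated and given an outward normal.

solid part
  facet normal 0.0000 0.0000 -1.0000
    outer loop
      vertex 1.7 14.3 0.0
      vertex 11.8 17.6 0.0
      vertex 18.0 9.0 0.0
    endloop
  endfacet
  facet normal 0.0000 0.0000 -1.0000
    outer loop
      vertex 1.7 3.7 0.0
      vertex 1.7 14.3 0.0
      vertex 18.0 9.0 0.0
    endloop
  endfacet
  facet normal 0.0000 0.0000 -1.0000
    outer loop
      vertex 11.8 0.4 0.0
      vertex 1.7 3.7 0.0
      vertex 18.0 9.0 0.0
    endloop
  endfacet
  facet normal 0.7294 0.5258 0.4376
    outer loop
      vertex 18.0 9.0 0.0
      vertex 11.8 17.6 0.0
      vertex 9.0 9.0 15.0
    endloop
  endfacet
  facet normal -0.2792 0.8546 0.4378
    outer loop
      vertex 11.8 17.6 0.0
      vertex 1.7 14.3 0.0
      vertex 9.0 9.0 15.0
    endloop
  endfacet
  facet normal -0.8992 0.0000 0.4376
    outer loop
      vertex 1.7 14.3 0.0
      vertex 1.7 3.7 0.0
      vertex 9.0 9.0 15.0
    endloop
  endfacet
  facet normal -0.2792 -0.8546 0.4378
    outer loop
      vertex 1.7 3.7 0.0
      vertex 11.8 0.4 0.0
      vertex 9.0 9.0 15.0
    endloop
  endfacet
  facet normal 0.7294 -0.5258 0.4376
    outer loop
      vertex 11.8 0.4 0.0
      vertex 18.0 9.0 0.0
      vertex 9.0 9.0 15.0
    endloop
  endfacet
endsolid part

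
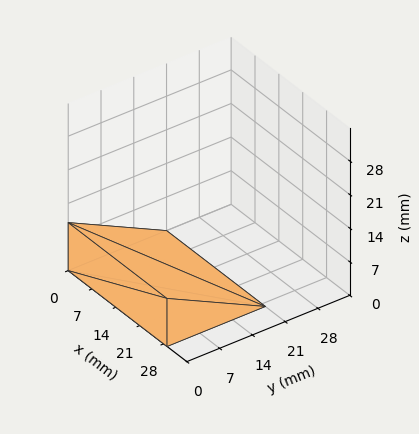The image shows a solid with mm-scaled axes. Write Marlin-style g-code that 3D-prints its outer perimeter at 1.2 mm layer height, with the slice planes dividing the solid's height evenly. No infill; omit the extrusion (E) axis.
Reading the render: the shape is a wedge (ramp): 29 × 21 mm base, rising to 10 mm along the y=0 edge and sloping linearly to z=0 at y=21 (dimensions read to the nearest mm from the axis ticks). For the g-code, the solid's height is divided into equal slices at the stated Δz and each level perimeter traced with G1 moves after a G0 lift.

; perimeter-only toolpath
G21 ; units = mm
G90 ; absolute positioning
G28 ; home
; layer 1
G0 Z1.2
G0 X0.0 Y0.0
G1 X29.0 Y0.0
G1 X29.0 Y18.4
G1 X0.0 Y18.4
G1 X0.0 Y0.0
; layer 2
G0 Z2.5
G0 X0.0 Y0.0
G1 X29.0 Y0.0
G1 X29.0 Y15.8
G1 X0.0 Y15.8
G1 X0.0 Y0.0
; layer 3
G0 Z3.8
G0 X0.0 Y0.0
G1 X29.0 Y0.0
G1 X29.0 Y13.1
G1 X0.0 Y13.1
G1 X0.0 Y0.0
; layer 4
G0 Z5.0
G0 X0.0 Y0.0
G1 X29.0 Y0.0
G1 X29.0 Y10.5
G1 X0.0 Y10.5
G1 X0.0 Y0.0
; layer 5
G0 Z6.2
G0 X0.0 Y0.0
G1 X29.0 Y0.0
G1 X29.0 Y7.9
G1 X0.0 Y7.9
G1 X0.0 Y0.0
; layer 6
G0 Z7.5
G0 X0.0 Y0.0
G1 X29.0 Y0.0
G1 X29.0 Y5.2
G1 X0.0 Y5.2
G1 X0.0 Y0.0
; layer 7
G0 Z8.8
G0 X0.0 Y0.0
G1 X29.0 Y0.0
G1 X29.0 Y2.6
G1 X0.0 Y2.6
G1 X0.0 Y0.0
M2 ; end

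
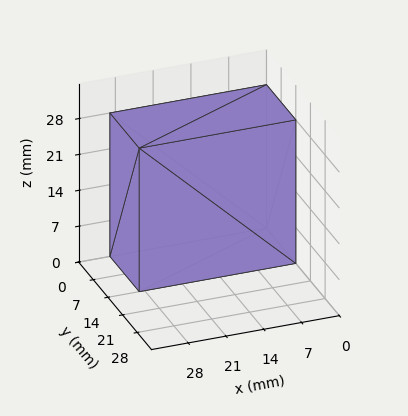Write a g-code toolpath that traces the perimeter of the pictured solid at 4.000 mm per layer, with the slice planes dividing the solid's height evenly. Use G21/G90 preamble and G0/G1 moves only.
Reading the render: the shape is a rectangular box, roughly 29 × 14 mm footprint and 28 mm tall (dimensions read to the nearest mm from the axis ticks). For the g-code, the solid's height is divided into equal slices at the stated Δz and each level perimeter traced with G1 moves after a G0 lift.

; perimeter-only toolpath
G21 ; units = mm
G90 ; absolute positioning
G28 ; home
; layer 1
G0 Z4.000
G0 X0.000 Y0.000
G1 X29.000 Y0.000
G1 X29.000 Y14.000
G1 X0.000 Y14.000
G1 X0.000 Y0.000
; layer 2
G0 Z8.000
G0 X0.000 Y0.000
G1 X29.000 Y0.000
G1 X29.000 Y14.000
G1 X0.000 Y14.000
G1 X0.000 Y0.000
; layer 3
G0 Z12.000
G0 X0.000 Y0.000
G1 X29.000 Y0.000
G1 X29.000 Y14.000
G1 X0.000 Y14.000
G1 X0.000 Y0.000
; layer 4
G0 Z16.000
G0 X0.000 Y0.000
G1 X29.000 Y0.000
G1 X29.000 Y14.000
G1 X0.000 Y14.000
G1 X0.000 Y0.000
; layer 5
G0 Z20.000
G0 X0.000 Y0.000
G1 X29.000 Y0.000
G1 X29.000 Y14.000
G1 X0.000 Y14.000
G1 X0.000 Y0.000
; layer 6
G0 Z24.000
G0 X0.000 Y0.000
G1 X29.000 Y0.000
G1 X29.000 Y14.000
G1 X0.000 Y14.000
G1 X0.000 Y0.000
; layer 7
G0 Z28.000
G0 X0.000 Y0.000
G1 X29.000 Y0.000
G1 X29.000 Y14.000
G1 X0.000 Y14.000
G1 X0.000 Y0.000
M2 ; end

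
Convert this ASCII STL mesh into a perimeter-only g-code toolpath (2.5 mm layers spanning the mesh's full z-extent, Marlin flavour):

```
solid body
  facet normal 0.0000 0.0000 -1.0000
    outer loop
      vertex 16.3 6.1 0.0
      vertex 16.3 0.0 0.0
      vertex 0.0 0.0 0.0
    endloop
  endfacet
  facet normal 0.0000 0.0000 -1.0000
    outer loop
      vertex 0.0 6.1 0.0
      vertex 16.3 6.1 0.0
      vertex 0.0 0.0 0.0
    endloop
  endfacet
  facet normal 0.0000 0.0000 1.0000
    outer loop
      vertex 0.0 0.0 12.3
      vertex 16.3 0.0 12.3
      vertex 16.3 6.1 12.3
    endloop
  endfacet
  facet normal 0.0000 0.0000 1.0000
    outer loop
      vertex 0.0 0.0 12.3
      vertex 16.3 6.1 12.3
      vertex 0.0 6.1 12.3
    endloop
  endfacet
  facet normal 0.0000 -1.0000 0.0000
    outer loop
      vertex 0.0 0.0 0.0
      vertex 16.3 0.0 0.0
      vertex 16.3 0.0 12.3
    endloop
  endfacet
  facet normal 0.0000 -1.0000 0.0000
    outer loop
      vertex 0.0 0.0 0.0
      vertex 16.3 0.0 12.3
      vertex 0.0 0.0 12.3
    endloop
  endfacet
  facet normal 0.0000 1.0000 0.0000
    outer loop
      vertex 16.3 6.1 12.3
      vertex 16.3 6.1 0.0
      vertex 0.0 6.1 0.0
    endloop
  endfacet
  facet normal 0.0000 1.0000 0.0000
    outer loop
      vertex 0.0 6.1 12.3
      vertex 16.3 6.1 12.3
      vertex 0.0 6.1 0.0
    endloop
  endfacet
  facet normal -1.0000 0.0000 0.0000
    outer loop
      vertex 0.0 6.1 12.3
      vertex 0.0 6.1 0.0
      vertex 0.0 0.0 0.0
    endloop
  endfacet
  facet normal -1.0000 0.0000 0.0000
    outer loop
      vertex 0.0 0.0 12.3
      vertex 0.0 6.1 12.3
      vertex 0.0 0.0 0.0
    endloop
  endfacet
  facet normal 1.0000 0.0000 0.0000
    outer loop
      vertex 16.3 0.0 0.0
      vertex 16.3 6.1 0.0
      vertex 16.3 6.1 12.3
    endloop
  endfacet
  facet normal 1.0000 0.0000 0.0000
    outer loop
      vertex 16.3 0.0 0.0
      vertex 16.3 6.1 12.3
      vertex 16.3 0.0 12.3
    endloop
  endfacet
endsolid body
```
; perimeter-only toolpath
G21 ; units = mm
G90 ; absolute positioning
G28 ; home
; layer 1
G0 Z2.5
G0 X0.0 Y0.0
G1 X16.3 Y0.0
G1 X16.3 Y6.1
G1 X0.0 Y6.1
G1 X0.0 Y0.0
; layer 2
G0 Z4.9
G0 X0.0 Y0.0
G1 X16.3 Y0.0
G1 X16.3 Y6.1
G1 X0.0 Y6.1
G1 X0.0 Y0.0
; layer 3
G0 Z7.4
G0 X0.0 Y0.0
G1 X16.3 Y0.0
G1 X16.3 Y6.1
G1 X0.0 Y6.1
G1 X0.0 Y0.0
; layer 4
G0 Z9.8
G0 X0.0 Y0.0
G1 X16.3 Y0.0
G1 X16.3 Y6.1
G1 X0.0 Y6.1
G1 X0.0 Y0.0
; layer 5
G0 Z12.3
G0 X0.0 Y0.0
G1 X16.3 Y0.0
G1 X16.3 Y6.1
G1 X0.0 Y6.1
G1 X0.0 Y0.0
M2 ; end

The solid is a rectangular box, roughly 16.3 × 6.1 mm footprint and 12.3 mm tall. Slicing at Δz = 2.5 mm — 5 equal slices spanning the solid's height, so layer i sits at z = i·h/5 — gives 5 non-empty perimeters. Each is a 4-segment closed polygon; G0 lifts to the layer z and rapids to the start vertex, then G1 traces the edges.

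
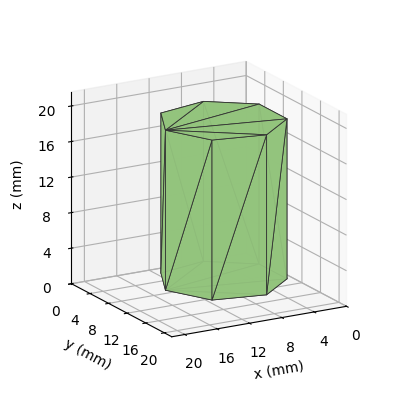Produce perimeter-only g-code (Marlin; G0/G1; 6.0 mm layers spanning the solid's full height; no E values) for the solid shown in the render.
Reading the render: the shape is a regular 7-sided prism (a cylinder approximated with 7 flat sides), circumscribed radius ≈ 7 mm, height ≈ 18 mm (dimensions read to the nearest mm from the axis ticks). For the g-code, the solid's height is divided into equal slices at the stated Δz and each level perimeter traced with G1 moves after a G0 lift.

; perimeter-only toolpath
G21 ; units = mm
G90 ; absolute positioning
G28 ; home
; layer 1
G0 Z6.0
G0 X14.0 Y7.0
G1 X11.4 Y12.5
G1 X5.4 Y13.8
G1 X0.7 Y10.0
G1 X0.7 Y4.0
G1 X5.4 Y0.2
G1 X11.4 Y1.5
G1 X14.0 Y7.0
; layer 2
G0 Z12.0
G0 X14.0 Y7.0
G1 X11.4 Y12.5
G1 X5.4 Y13.8
G1 X0.7 Y10.0
G1 X0.7 Y4.0
G1 X5.4 Y0.2
G1 X11.4 Y1.5
G1 X14.0 Y7.0
; layer 3
G0 Z18.0
G0 X14.0 Y7.0
G1 X11.4 Y12.5
G1 X5.4 Y13.8
G1 X0.7 Y10.0
G1 X0.7 Y4.0
G1 X5.4 Y0.2
G1 X11.4 Y1.5
G1 X14.0 Y7.0
M2 ; end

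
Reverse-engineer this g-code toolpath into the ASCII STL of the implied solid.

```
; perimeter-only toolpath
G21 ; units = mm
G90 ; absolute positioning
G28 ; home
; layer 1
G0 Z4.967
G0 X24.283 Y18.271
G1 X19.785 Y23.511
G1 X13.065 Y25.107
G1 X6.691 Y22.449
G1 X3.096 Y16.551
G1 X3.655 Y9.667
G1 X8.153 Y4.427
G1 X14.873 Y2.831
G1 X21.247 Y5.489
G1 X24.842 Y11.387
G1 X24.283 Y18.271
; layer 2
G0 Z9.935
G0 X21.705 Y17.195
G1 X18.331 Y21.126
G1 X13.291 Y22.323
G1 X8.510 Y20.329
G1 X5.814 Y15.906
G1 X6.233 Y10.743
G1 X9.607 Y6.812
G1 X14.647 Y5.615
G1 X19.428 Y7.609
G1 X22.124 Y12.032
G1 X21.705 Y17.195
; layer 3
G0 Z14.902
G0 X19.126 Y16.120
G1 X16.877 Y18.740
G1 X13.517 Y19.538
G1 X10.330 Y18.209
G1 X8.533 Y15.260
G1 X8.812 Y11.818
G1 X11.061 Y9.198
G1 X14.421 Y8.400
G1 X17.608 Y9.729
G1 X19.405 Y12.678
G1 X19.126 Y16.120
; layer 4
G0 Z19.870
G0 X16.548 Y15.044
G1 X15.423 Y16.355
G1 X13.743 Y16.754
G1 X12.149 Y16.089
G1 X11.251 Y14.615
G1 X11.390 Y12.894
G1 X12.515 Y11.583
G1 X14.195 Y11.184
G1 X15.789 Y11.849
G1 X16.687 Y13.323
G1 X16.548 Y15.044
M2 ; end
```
solid part
  facet normal 0.0000 0.0000 -1.0000
    outer loop
      vertex 12.839 27.892 0.000
      vertex 21.239 25.897 0.000
      vertex 26.862 19.346 0.000
    endloop
  endfacet
  facet normal 0.0000 0.0000 -1.0000
    outer loop
      vertex 4.871 24.569 0.000
      vertex 12.839 27.892 0.000
      vertex 26.862 19.346 0.000
    endloop
  endfacet
  facet normal 0.0000 0.0000 -1.0000
    outer loop
      vertex 0.378 17.197 0.000
      vertex 4.871 24.569 0.000
      vertex 26.862 19.346 0.000
    endloop
  endfacet
  facet normal 0.0000 0.0000 -1.0000
    outer loop
      vertex 1.076 8.592 0.000
      vertex 0.378 17.197 0.000
      vertex 26.862 19.346 0.000
    endloop
  endfacet
  facet normal 0.0000 0.0000 -1.0000
    outer loop
      vertex 6.699 2.041 0.000
      vertex 1.076 8.592 0.000
      vertex 26.862 19.346 0.000
    endloop
  endfacet
  facet normal 0.0000 0.0000 -1.0000
    outer loop
      vertex 15.099 0.046 0.000
      vertex 6.699 2.041 0.000
      vertex 26.862 19.346 0.000
    endloop
  endfacet
  facet normal 0.0000 0.0000 -1.0000
    outer loop
      vertex 23.067 3.369 0.000
      vertex 15.099 0.046 0.000
      vertex 26.862 19.346 0.000
    endloop
  endfacet
  facet normal 0.0000 0.0000 -1.0000
    outer loop
      vertex 27.560 10.741 0.000
      vertex 23.067 3.369 0.000
      vertex 26.862 19.346 0.000
    endloop
  endfacet
  facet normal 0.6691 0.5743 0.4717
    outer loop
      vertex 26.862 19.346 0.000
      vertex 21.239 25.897 0.000
      vertex 13.969 13.969 24.837
    endloop
  endfacet
  facet normal 0.2038 0.8579 0.4717
    outer loop
      vertex 21.239 25.897 0.000
      vertex 12.839 27.892 0.000
      vertex 13.969 13.969 24.837
    endloop
  endfacet
  facet normal -0.3394 0.8138 0.4717
    outer loop
      vertex 12.839 27.892 0.000
      vertex 4.871 24.569 0.000
      vertex 13.969 13.969 24.837
    endloop
  endfacet
  facet normal -0.7530 0.4589 0.4717
    outer loop
      vertex 4.871 24.569 0.000
      vertex 0.378 17.197 0.000
      vertex 13.969 13.969 24.837
    endloop
  endfacet
  facet normal -0.8789 -0.0713 0.4717
    outer loop
      vertex 0.378 17.197 0.000
      vertex 1.076 8.592 0.000
      vertex 13.969 13.969 24.837
    endloop
  endfacet
  facet normal -0.6691 -0.5743 0.4717
    outer loop
      vertex 1.076 8.592 0.000
      vertex 6.699 2.041 0.000
      vertex 13.969 13.969 24.837
    endloop
  endfacet
  facet normal -0.2038 -0.8579 0.4717
    outer loop
      vertex 6.699 2.041 0.000
      vertex 15.099 0.046 0.000
      vertex 13.969 13.969 24.837
    endloop
  endfacet
  facet normal 0.3394 -0.8138 0.4717
    outer loop
      vertex 15.099 0.046 0.000
      vertex 23.067 3.369 0.000
      vertex 13.969 13.969 24.837
    endloop
  endfacet
  facet normal 0.7530 -0.4589 0.4717
    outer loop
      vertex 23.067 3.369 0.000
      vertex 27.560 10.741 0.000
      vertex 13.969 13.969 24.837
    endloop
  endfacet
  facet normal 0.8789 0.0713 0.4717
    outer loop
      vertex 27.560 10.741 0.000
      vertex 26.862 19.346 0.000
      vertex 13.969 13.969 24.837
    endloop
  endfacet
endsolid part

The G0 Z moves step by Δz≈4.967 mm. The G1 loops shrink linearly with z, so the solid tapers from its base footprint up to z≈24.8. Closing with a flat bottom cap and the tapered top and triangulating gives 18 facets — a regular 10-sided pyramid, base circumscribed radius ≈ 14 mm, apex at z ≈ 24.8 mm.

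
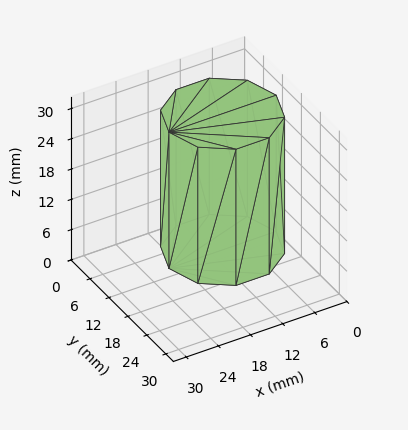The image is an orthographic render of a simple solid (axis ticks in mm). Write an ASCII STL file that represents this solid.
Reading the render: the shape is a regular 10-sided prism (a cylinder approximated with 10 flat sides), circumscribed radius ≈ 10 mm, height ≈ 27 mm (dimensions read to the nearest mm from the axis ticks). For the STL, each face is triangulated and given an outward normal.

solid part
  facet normal 0.0000 0.0000 -1.0000
    outer loop
      vertex 13.1 19.5 0.0
      vertex 18.1 15.9 0.0
      vertex 20.0 10.0 0.0
    endloop
  endfacet
  facet normal 0.0000 0.0000 -1.0000
    outer loop
      vertex 6.9 19.5 0.0
      vertex 13.1 19.5 0.0
      vertex 20.0 10.0 0.0
    endloop
  endfacet
  facet normal 0.0000 0.0000 -1.0000
    outer loop
      vertex 1.9 15.9 0.0
      vertex 6.9 19.5 0.0
      vertex 20.0 10.0 0.0
    endloop
  endfacet
  facet normal 0.0000 0.0000 -1.0000
    outer loop
      vertex 0.0 10.0 0.0
      vertex 1.9 15.9 0.0
      vertex 20.0 10.0 0.0
    endloop
  endfacet
  facet normal 0.0000 0.0000 -1.0000
    outer loop
      vertex 1.9 4.1 0.0
      vertex 0.0 10.0 0.0
      vertex 20.0 10.0 0.0
    endloop
  endfacet
  facet normal 0.0000 0.0000 -1.0000
    outer loop
      vertex 6.9 0.5 0.0
      vertex 1.9 4.1 0.0
      vertex 20.0 10.0 0.0
    endloop
  endfacet
  facet normal 0.0000 0.0000 -1.0000
    outer loop
      vertex 13.1 0.5 0.0
      vertex 6.9 0.5 0.0
      vertex 20.0 10.0 0.0
    endloop
  endfacet
  facet normal 0.0000 0.0000 -1.0000
    outer loop
      vertex 18.1 4.1 0.0
      vertex 13.1 0.5 0.0
      vertex 20.0 10.0 0.0
    endloop
  endfacet
  facet normal 0.0000 0.0000 1.0000
    outer loop
      vertex 20.0 10.0 27.0
      vertex 18.1 15.9 27.0
      vertex 13.1 19.5 27.0
    endloop
  endfacet
  facet normal 0.0000 0.0000 1.0000
    outer loop
      vertex 20.0 10.0 27.0
      vertex 13.1 19.5 27.0
      vertex 6.9 19.5 27.0
    endloop
  endfacet
  facet normal 0.0000 0.0000 1.0000
    outer loop
      vertex 20.0 10.0 27.0
      vertex 6.9 19.5 27.0
      vertex 1.9 15.9 27.0
    endloop
  endfacet
  facet normal 0.0000 0.0000 1.0000
    outer loop
      vertex 20.0 10.0 27.0
      vertex 1.9 15.9 27.0
      vertex 0.0 10.0 27.0
    endloop
  endfacet
  facet normal 0.0000 0.0000 1.0000
    outer loop
      vertex 20.0 10.0 27.0
      vertex 0.0 10.0 27.0
      vertex 1.9 4.1 27.0
    endloop
  endfacet
  facet normal 0.0000 0.0000 1.0000
    outer loop
      vertex 20.0 10.0 27.0
      vertex 1.9 4.1 27.0
      vertex 6.9 0.5 27.0
    endloop
  endfacet
  facet normal 0.0000 0.0000 1.0000
    outer loop
      vertex 20.0 10.0 27.0
      vertex 6.9 0.5 27.0
      vertex 13.1 0.5 27.0
    endloop
  endfacet
  facet normal 0.0000 0.0000 1.0000
    outer loop
      vertex 20.0 10.0 27.0
      vertex 13.1 0.5 27.0
      vertex 18.1 4.1 27.0
    endloop
  endfacet
  facet normal 0.9519 0.3065 0.0000
    outer loop
      vertex 20.0 10.0 0.0
      vertex 18.1 15.9 0.0
      vertex 18.1 15.9 27.0
    endloop
  endfacet
  facet normal 0.9519 0.3065 0.0000
    outer loop
      vertex 20.0 10.0 0.0
      vertex 18.1 15.9 27.0
      vertex 20.0 10.0 27.0
    endloop
  endfacet
  facet normal 0.5843 0.8115 0.0000
    outer loop
      vertex 18.1 15.9 0.0
      vertex 13.1 19.5 0.0
      vertex 13.1 19.5 27.0
    endloop
  endfacet
  facet normal 0.5843 0.8115 0.0000
    outer loop
      vertex 18.1 15.9 0.0
      vertex 13.1 19.5 27.0
      vertex 18.1 15.9 27.0
    endloop
  endfacet
  facet normal 0.0000 1.0000 0.0000
    outer loop
      vertex 13.1 19.5 0.0
      vertex 6.9 19.5 0.0
      vertex 6.9 19.5 27.0
    endloop
  endfacet
  facet normal 0.0000 1.0000 0.0000
    outer loop
      vertex 13.1 19.5 0.0
      vertex 6.9 19.5 27.0
      vertex 13.1 19.5 27.0
    endloop
  endfacet
  facet normal -0.5843 0.8115 0.0000
    outer loop
      vertex 6.9 19.5 0.0
      vertex 1.9 15.9 0.0
      vertex 1.9 15.9 27.0
    endloop
  endfacet
  facet normal -0.5843 0.8115 0.0000
    outer loop
      vertex 6.9 19.5 0.0
      vertex 1.9 15.9 27.0
      vertex 6.9 19.5 27.0
    endloop
  endfacet
  facet normal -0.9519 0.3065 0.0000
    outer loop
      vertex 1.9 15.9 0.0
      vertex 0.0 10.0 0.0
      vertex 0.0 10.0 27.0
    endloop
  endfacet
  facet normal -0.9519 0.3065 0.0000
    outer loop
      vertex 1.9 15.9 0.0
      vertex 0.0 10.0 27.0
      vertex 1.9 15.9 27.0
    endloop
  endfacet
  facet normal -0.9519 -0.3065 0.0000
    outer loop
      vertex 0.0 10.0 0.0
      vertex 1.9 4.1 0.0
      vertex 1.9 4.1 27.0
    endloop
  endfacet
  facet normal -0.9519 -0.3065 0.0000
    outer loop
      vertex 0.0 10.0 0.0
      vertex 1.9 4.1 27.0
      vertex 0.0 10.0 27.0
    endloop
  endfacet
  facet normal -0.5843 -0.8115 0.0000
    outer loop
      vertex 1.9 4.1 0.0
      vertex 6.9 0.5 0.0
      vertex 6.9 0.5 27.0
    endloop
  endfacet
  facet normal -0.5843 -0.8115 0.0000
    outer loop
      vertex 1.9 4.1 0.0
      vertex 6.9 0.5 27.0
      vertex 1.9 4.1 27.0
    endloop
  endfacet
  facet normal 0.0000 -1.0000 0.0000
    outer loop
      vertex 6.9 0.5 0.0
      vertex 13.1 0.5 0.0
      vertex 13.1 0.5 27.0
    endloop
  endfacet
  facet normal 0.0000 -1.0000 0.0000
    outer loop
      vertex 6.9 0.5 0.0
      vertex 13.1 0.5 27.0
      vertex 6.9 0.5 27.0
    endloop
  endfacet
  facet normal 0.5843 -0.8115 0.0000
    outer loop
      vertex 13.1 0.5 0.0
      vertex 18.1 4.1 0.0
      vertex 18.1 4.1 27.0
    endloop
  endfacet
  facet normal 0.5843 -0.8115 0.0000
    outer loop
      vertex 13.1 0.5 0.0
      vertex 18.1 4.1 27.0
      vertex 13.1 0.5 27.0
    endloop
  endfacet
  facet normal 0.9519 -0.3065 0.0000
    outer loop
      vertex 18.1 4.1 0.0
      vertex 20.0 10.0 0.0
      vertex 20.0 10.0 27.0
    endloop
  endfacet
  facet normal 0.9519 -0.3065 0.0000
    outer loop
      vertex 18.1 4.1 0.0
      vertex 20.0 10.0 27.0
      vertex 18.1 4.1 27.0
    endloop
  endfacet
endsolid part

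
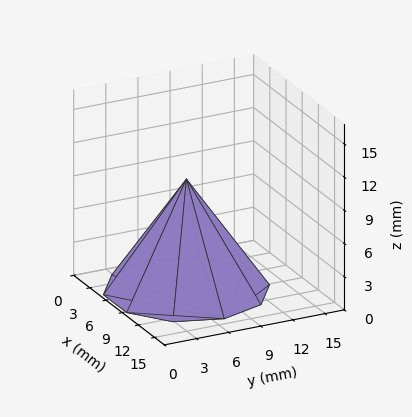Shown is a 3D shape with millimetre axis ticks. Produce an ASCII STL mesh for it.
Reading the render: the shape is a regular 10-sided pyramid, base circumscribed radius ≈ 7 mm, apex at z ≈ 10 mm (dimensions read to the nearest mm from the axis ticks). For the STL, each face is triangulated and given an outward normal.

solid part
  facet normal 0.0000 0.0000 -1.0000
    outer loop
      vertex 9.16 13.66 0.00
      vertex 12.66 11.11 0.00
      vertex 14.00 7.00 0.00
    endloop
  endfacet
  facet normal 0.0000 0.0000 -1.0000
    outer loop
      vertex 4.84 13.66 0.00
      vertex 9.16 13.66 0.00
      vertex 14.00 7.00 0.00
    endloop
  endfacet
  facet normal 0.0000 0.0000 -1.0000
    outer loop
      vertex 1.34 11.11 0.00
      vertex 4.84 13.66 0.00
      vertex 14.00 7.00 0.00
    endloop
  endfacet
  facet normal 0.0000 0.0000 -1.0000
    outer loop
      vertex 0.00 7.00 0.00
      vertex 1.34 11.11 0.00
      vertex 14.00 7.00 0.00
    endloop
  endfacet
  facet normal 0.0000 0.0000 -1.0000
    outer loop
      vertex 1.34 2.89 0.00
      vertex 0.00 7.00 0.00
      vertex 14.00 7.00 0.00
    endloop
  endfacet
  facet normal 0.0000 0.0000 -1.0000
    outer loop
      vertex 4.84 0.34 0.00
      vertex 1.34 2.89 0.00
      vertex 14.00 7.00 0.00
    endloop
  endfacet
  facet normal 0.0000 0.0000 -1.0000
    outer loop
      vertex 9.16 0.34 0.00
      vertex 4.84 0.34 0.00
      vertex 14.00 7.00 0.00
    endloop
  endfacet
  facet normal 0.0000 0.0000 -1.0000
    outer loop
      vertex 12.66 2.89 0.00
      vertex 9.16 0.34 0.00
      vertex 14.00 7.00 0.00
    endloop
  endfacet
  facet normal 0.7915 0.2581 0.5540
    outer loop
      vertex 14.00 7.00 0.00
      vertex 12.66 11.11 0.00
      vertex 7.00 7.00 10.00
    endloop
  endfacet
  facet normal 0.4902 0.6729 0.5540
    outer loop
      vertex 12.66 11.11 0.00
      vertex 9.16 13.66 0.00
      vertex 7.00 7.00 10.00
    endloop
  endfacet
  facet normal 0.0000 0.8323 0.5543
    outer loop
      vertex 9.16 13.66 0.00
      vertex 4.84 13.66 0.00
      vertex 7.00 7.00 10.00
    endloop
  endfacet
  facet normal -0.4902 0.6729 0.5540
    outer loop
      vertex 4.84 13.66 0.00
      vertex 1.34 11.11 0.00
      vertex 7.00 7.00 10.00
    endloop
  endfacet
  facet normal -0.7915 0.2581 0.5540
    outer loop
      vertex 1.34 11.11 0.00
      vertex 0.00 7.00 0.00
      vertex 7.00 7.00 10.00
    endloop
  endfacet
  facet normal -0.7915 -0.2581 0.5540
    outer loop
      vertex 0.00 7.00 0.00
      vertex 1.34 2.89 0.00
      vertex 7.00 7.00 10.00
    endloop
  endfacet
  facet normal -0.4902 -0.6729 0.5540
    outer loop
      vertex 1.34 2.89 0.00
      vertex 4.84 0.34 0.00
      vertex 7.00 7.00 10.00
    endloop
  endfacet
  facet normal 0.0000 -0.8323 0.5543
    outer loop
      vertex 4.84 0.34 0.00
      vertex 9.16 0.34 0.00
      vertex 7.00 7.00 10.00
    endloop
  endfacet
  facet normal 0.4902 -0.6729 0.5540
    outer loop
      vertex 9.16 0.34 0.00
      vertex 12.66 2.89 0.00
      vertex 7.00 7.00 10.00
    endloop
  endfacet
  facet normal 0.7915 -0.2581 0.5540
    outer loop
      vertex 12.66 2.89 0.00
      vertex 14.00 7.00 0.00
      vertex 7.00 7.00 10.00
    endloop
  endfacet
endsolid part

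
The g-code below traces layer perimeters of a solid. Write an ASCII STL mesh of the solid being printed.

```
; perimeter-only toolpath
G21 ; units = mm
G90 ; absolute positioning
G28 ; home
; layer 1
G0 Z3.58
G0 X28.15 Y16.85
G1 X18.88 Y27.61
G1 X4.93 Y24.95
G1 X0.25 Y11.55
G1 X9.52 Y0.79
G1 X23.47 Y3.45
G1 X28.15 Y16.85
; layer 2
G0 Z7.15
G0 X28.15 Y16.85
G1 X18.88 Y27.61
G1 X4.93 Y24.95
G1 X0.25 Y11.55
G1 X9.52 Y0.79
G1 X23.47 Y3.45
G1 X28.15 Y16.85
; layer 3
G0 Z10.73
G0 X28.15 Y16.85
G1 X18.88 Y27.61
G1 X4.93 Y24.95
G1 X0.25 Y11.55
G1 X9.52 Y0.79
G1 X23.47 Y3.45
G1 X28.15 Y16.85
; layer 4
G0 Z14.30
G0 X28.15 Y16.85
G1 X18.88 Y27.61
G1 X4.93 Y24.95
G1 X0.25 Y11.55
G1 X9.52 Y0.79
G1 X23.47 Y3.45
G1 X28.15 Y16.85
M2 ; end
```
solid part
  facet normal 0.0000 0.0000 -1.0000
    outer loop
      vertex 4.93 24.95 0.00
      vertex 18.88 27.61 0.00
      vertex 28.15 16.85 0.00
    endloop
  endfacet
  facet normal 0.0000 0.0000 -1.0000
    outer loop
      vertex 0.25 11.55 0.00
      vertex 4.93 24.95 0.00
      vertex 28.15 16.85 0.00
    endloop
  endfacet
  facet normal 0.0000 0.0000 -1.0000
    outer loop
      vertex 9.52 0.79 0.00
      vertex 0.25 11.55 0.00
      vertex 28.15 16.85 0.00
    endloop
  endfacet
  facet normal 0.0000 0.0000 -1.0000
    outer loop
      vertex 23.47 3.45 0.00
      vertex 9.52 0.79 0.00
      vertex 28.15 16.85 0.00
    endloop
  endfacet
  facet normal 0.0000 0.0000 1.0000
    outer loop
      vertex 28.15 16.85 14.30
      vertex 18.88 27.61 14.30
      vertex 4.93 24.95 14.30
    endloop
  endfacet
  facet normal 0.0000 0.0000 1.0000
    outer loop
      vertex 28.15 16.85 14.30
      vertex 4.93 24.95 14.30
      vertex 0.25 11.55 14.30
    endloop
  endfacet
  facet normal 0.0000 0.0000 1.0000
    outer loop
      vertex 28.15 16.85 14.30
      vertex 0.25 11.55 14.30
      vertex 9.52 0.79 14.30
    endloop
  endfacet
  facet normal 0.0000 0.0000 1.0000
    outer loop
      vertex 28.15 16.85 14.30
      vertex 9.52 0.79 14.30
      vertex 23.47 3.45 14.30
    endloop
  endfacet
  facet normal 0.7576 0.6527 0.0000
    outer loop
      vertex 28.15 16.85 0.00
      vertex 18.88 27.61 0.00
      vertex 18.88 27.61 14.30
    endloop
  endfacet
  facet normal 0.7576 0.6527 0.0000
    outer loop
      vertex 28.15 16.85 0.00
      vertex 18.88 27.61 14.30
      vertex 28.15 16.85 14.30
    endloop
  endfacet
  facet normal -0.1873 0.9823 0.0000
    outer loop
      vertex 18.88 27.61 0.00
      vertex 4.93 24.95 0.00
      vertex 4.93 24.95 14.30
    endloop
  endfacet
  facet normal -0.1873 0.9823 0.0000
    outer loop
      vertex 18.88 27.61 0.00
      vertex 4.93 24.95 14.30
      vertex 18.88 27.61 14.30
    endloop
  endfacet
  facet normal -0.9441 0.3297 0.0000
    outer loop
      vertex 4.93 24.95 0.00
      vertex 0.25 11.55 0.00
      vertex 0.25 11.55 14.30
    endloop
  endfacet
  facet normal -0.9441 0.3297 0.0000
    outer loop
      vertex 4.93 24.95 0.00
      vertex 0.25 11.55 14.30
      vertex 4.93 24.95 14.30
    endloop
  endfacet
  facet normal -0.7576 -0.6527 0.0000
    outer loop
      vertex 0.25 11.55 0.00
      vertex 9.52 0.79 0.00
      vertex 9.52 0.79 14.30
    endloop
  endfacet
  facet normal -0.7576 -0.6527 0.0000
    outer loop
      vertex 0.25 11.55 0.00
      vertex 9.52 0.79 14.30
      vertex 0.25 11.55 14.30
    endloop
  endfacet
  facet normal 0.1873 -0.9823 0.0000
    outer loop
      vertex 9.52 0.79 0.00
      vertex 23.47 3.45 0.00
      vertex 23.47 3.45 14.30
    endloop
  endfacet
  facet normal 0.1873 -0.9823 0.0000
    outer loop
      vertex 9.52 0.79 0.00
      vertex 23.47 3.45 14.30
      vertex 9.52 0.79 14.30
    endloop
  endfacet
  facet normal 0.9441 -0.3297 0.0000
    outer loop
      vertex 23.47 3.45 0.00
      vertex 28.15 16.85 0.00
      vertex 28.15 16.85 14.30
    endloop
  endfacet
  facet normal 0.9441 -0.3297 0.0000
    outer loop
      vertex 23.47 3.45 0.00
      vertex 28.15 16.85 14.30
      vertex 23.47 3.45 14.30
    endloop
  endfacet
endsolid part

The G0 Z moves step by Δz≈3.58 mm. Every layer's G1 loop is the same polygon, so the solid is a straight extrusion of it from z=0 to z≈14.3. Closing with flat bottom and top caps and triangulating gives 20 facets — a regular 6-sided prism (a cylinder approximated with 6 flat sides), circumscribed radius ≈ 14.2 mm, height ≈ 14.3 mm.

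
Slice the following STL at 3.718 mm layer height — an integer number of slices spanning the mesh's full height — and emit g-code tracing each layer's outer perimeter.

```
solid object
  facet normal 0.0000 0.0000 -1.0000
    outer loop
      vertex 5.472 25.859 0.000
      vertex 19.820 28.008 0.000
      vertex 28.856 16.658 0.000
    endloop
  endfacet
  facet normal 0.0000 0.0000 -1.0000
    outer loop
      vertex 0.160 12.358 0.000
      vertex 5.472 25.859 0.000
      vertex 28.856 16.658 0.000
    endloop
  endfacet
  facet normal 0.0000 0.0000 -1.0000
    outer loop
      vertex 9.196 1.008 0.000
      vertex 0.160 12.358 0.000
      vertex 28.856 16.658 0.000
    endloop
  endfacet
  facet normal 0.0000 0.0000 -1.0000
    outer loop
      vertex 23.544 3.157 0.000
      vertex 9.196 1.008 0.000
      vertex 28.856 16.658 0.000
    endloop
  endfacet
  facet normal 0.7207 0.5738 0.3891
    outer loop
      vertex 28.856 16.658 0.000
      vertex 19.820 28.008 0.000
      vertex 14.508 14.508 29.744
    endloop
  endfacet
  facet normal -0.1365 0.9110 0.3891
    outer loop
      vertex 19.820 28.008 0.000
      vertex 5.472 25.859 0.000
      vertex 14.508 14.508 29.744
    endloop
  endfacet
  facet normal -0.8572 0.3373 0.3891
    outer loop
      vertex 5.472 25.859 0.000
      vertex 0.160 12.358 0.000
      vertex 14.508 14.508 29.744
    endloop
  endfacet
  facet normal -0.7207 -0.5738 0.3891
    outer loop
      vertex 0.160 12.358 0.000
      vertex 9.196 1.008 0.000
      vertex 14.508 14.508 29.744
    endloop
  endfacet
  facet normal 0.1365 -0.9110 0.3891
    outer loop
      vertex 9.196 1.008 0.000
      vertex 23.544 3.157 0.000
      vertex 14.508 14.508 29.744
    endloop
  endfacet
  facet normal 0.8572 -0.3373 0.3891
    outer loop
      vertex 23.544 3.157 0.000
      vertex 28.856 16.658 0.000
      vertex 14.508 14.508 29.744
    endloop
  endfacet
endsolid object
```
; perimeter-only toolpath
G21 ; units = mm
G90 ; absolute positioning
G28 ; home
; layer 1
G0 Z3.718
G0 X27.063 Y16.389
G1 X19.156 Y26.320
G1 X6.601 Y24.440
G1 X1.954 Y12.627
G1 X9.860 Y2.696
G1 X22.415 Y4.576
G1 X27.063 Y16.389
; layer 2
G0 Z7.436
G0 X25.269 Y16.120
G1 X18.492 Y24.633
G1 X7.731 Y23.021
G1 X3.747 Y12.895
G1 X10.524 Y4.383
G1 X21.285 Y5.995
G1 X25.269 Y16.120
; layer 3
G0 Z11.154
G0 X23.476 Y15.852
G1 X17.828 Y22.945
G1 X8.861 Y21.602
G1 X5.540 Y13.164
G1 X11.188 Y6.071
G1 X20.155 Y7.414
G1 X23.476 Y15.852
; layer 4
G0 Z14.872
G0 X21.682 Y15.583
G1 X17.164 Y21.258
G1 X9.990 Y20.184
G1 X7.334 Y13.433
G1 X11.852 Y7.758
G1 X19.026 Y8.832
G1 X21.682 Y15.583
; layer 5
G0 Z18.590
G0 X19.889 Y15.314
G1 X16.500 Y19.570
G1 X11.119 Y18.765
G1 X9.127 Y13.702
G1 X12.516 Y9.445
G1 X17.896 Y10.251
G1 X19.889 Y15.314
; layer 6
G0 Z22.308
G0 X18.095 Y15.046
G1 X15.836 Y17.883
G1 X12.249 Y17.346
G1 X10.921 Y13.971
G1 X13.180 Y11.133
G1 X16.767 Y11.670
G1 X18.095 Y15.046
; layer 7
G0 Z26.026
G0 X16.302 Y14.777
G1 X15.172 Y16.195
G1 X13.378 Y15.927
G1 X12.714 Y14.239
G1 X13.844 Y12.820
G1 X15.637 Y13.089
G1 X16.302 Y14.777
M2 ; end

The solid is a regular 6-sided pyramid, base circumscribed radius ≈ 14.5 mm, apex at z ≈ 29.7 mm. Slicing at Δz = 3.718 mm — 8 equal slices spanning the solid's height, so layer i sits at z = i·h/8 — gives 7 non-empty perimeters. Each is a 6-segment closed polygon; G0 lifts to the layer z and rapids to the start vertex, then G1 traces the edges. The cross-section shrinks linearly with z (the slice at the apex is degenerate and omitted).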